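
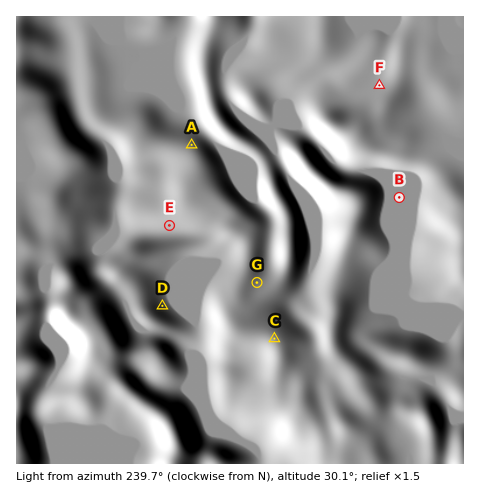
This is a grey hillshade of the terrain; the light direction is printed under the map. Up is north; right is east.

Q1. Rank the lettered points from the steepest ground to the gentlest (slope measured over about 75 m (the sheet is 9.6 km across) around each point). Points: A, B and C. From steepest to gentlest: A C B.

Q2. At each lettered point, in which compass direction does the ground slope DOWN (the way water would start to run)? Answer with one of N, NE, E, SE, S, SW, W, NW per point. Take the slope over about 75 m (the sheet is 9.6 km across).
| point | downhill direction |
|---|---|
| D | NE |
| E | S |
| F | NW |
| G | NE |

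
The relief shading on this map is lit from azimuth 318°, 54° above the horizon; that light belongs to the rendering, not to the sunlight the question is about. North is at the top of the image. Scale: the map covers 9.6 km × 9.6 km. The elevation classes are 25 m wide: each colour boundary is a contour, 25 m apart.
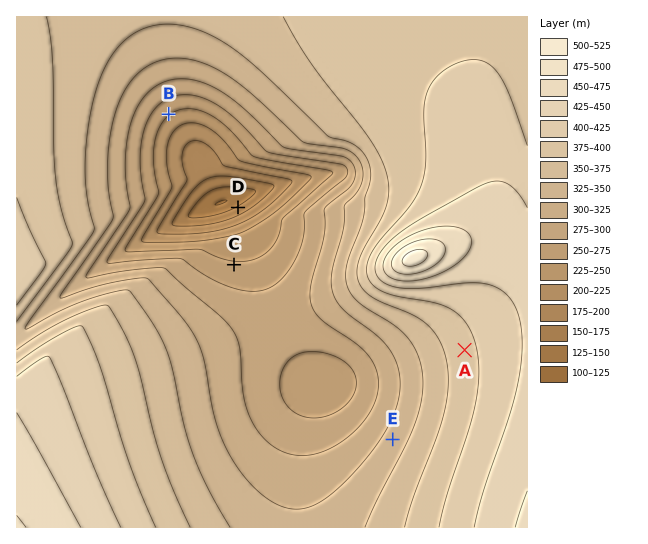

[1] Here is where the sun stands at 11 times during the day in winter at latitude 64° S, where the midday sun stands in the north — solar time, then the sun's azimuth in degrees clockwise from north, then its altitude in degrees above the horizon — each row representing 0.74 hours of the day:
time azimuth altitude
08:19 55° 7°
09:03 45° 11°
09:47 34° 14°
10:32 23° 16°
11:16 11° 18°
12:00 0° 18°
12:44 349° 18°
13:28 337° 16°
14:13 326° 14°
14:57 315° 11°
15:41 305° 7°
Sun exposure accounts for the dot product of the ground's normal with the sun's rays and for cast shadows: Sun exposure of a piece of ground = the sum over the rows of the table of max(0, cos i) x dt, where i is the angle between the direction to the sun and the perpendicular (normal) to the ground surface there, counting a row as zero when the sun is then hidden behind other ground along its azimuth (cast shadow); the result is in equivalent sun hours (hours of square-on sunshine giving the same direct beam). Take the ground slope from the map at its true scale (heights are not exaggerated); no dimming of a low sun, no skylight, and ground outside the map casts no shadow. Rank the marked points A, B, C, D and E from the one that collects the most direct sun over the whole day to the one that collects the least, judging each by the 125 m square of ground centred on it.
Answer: D > C ≈ E ≈ A > B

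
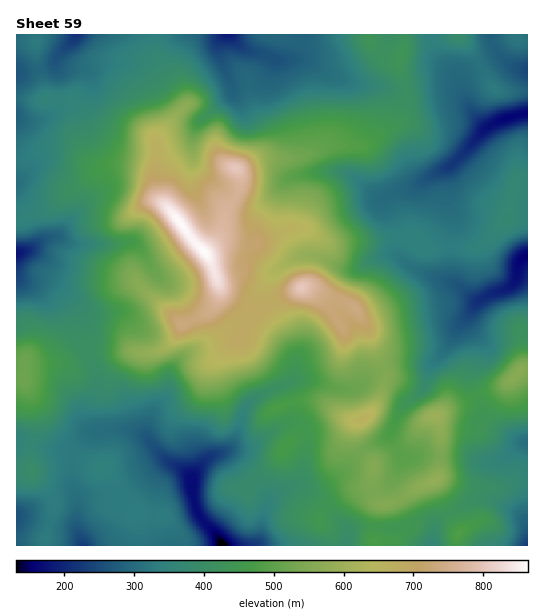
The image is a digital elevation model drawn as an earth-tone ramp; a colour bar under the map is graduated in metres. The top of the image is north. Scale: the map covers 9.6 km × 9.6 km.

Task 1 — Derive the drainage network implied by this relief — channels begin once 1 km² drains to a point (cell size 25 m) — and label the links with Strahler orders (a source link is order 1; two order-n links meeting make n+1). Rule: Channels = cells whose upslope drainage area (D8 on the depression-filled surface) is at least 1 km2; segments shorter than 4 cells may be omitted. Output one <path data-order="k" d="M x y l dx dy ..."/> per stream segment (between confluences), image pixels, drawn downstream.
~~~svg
<path data-order="1" d="M78 532l3 7 0 4 1 2 1 0"/><path data-order="1" d="M526 523l1 1 0 21"/><path data-order="1" d="M291 487l-2 0-7 4-15 14-2 10-2 1 0 7-1 1 0 13-7 7-2 0-2 1-30 0"/><path data-order="3" d="M194 481l0 20 1 2 0 4 4 6 2 6 16 16 2 4 2 2 0 4"/><path data-order="1" d="M505 457l12-12 2-1 8 0 0-1"/><path data-order="2" d="M223 452l-9 3-4 2-16 16 0 8"/><path data-order="1" d="M398 451l-4-4-3-6 0-12 4-6 0-3 6-11 24-22 1-3 0-4 1-1 0-6 3-6 15-15 0-1 4-4 10-22 11-10 4-8 7-7"/><path data-order="1" d="M231 448l-8 4"/><path data-order="2" d="M153 445l18 19 7 3 16 14"/><path data-order="1" d="M525 441l2 0 0 2"/><path data-order="1" d="M93 429l37 0 1 2 10 2 12 12"/><path data-order="1" d="M354 389l-15 0-1-1-4 0-13-5-4 0-2-2-25 0"/><path data-order="2" d="M290 381l-21 11-6 1-2 3-8 4-7 7-4 9-1 9-2 2-2 9-4 7-10 9"/><path data-order="1" d="M171 369l-1 2 0 18-3 6-13 13-5 13 0 19 4 4 0 1"/><path data-order="1" d="M297 367l0 8-7 6"/><path data-order="2" d="M481 300l10-7 15-4 4-2 7-8 0-10 1-1 0-4 5-7 4-1"/><path data-order="1" d="M63 287l-5-4-33 0"/><path data-order="1" d="M29 285l-4-2"/><path data-order="2" d="M25 283l-8-10 0-20"/><path data-order="1" d="M153 269l-11-17-9-9-64 0-3-3-7-3-8 0"/><path data-order="1" d="M278 269l9-8 10-4 4 0 1-1 15 0 21 11 4 0 1 1 16 0 7-5 16-7 15 0 13 11 13 6 3 0 17 8 4 0 10 4 14 15 10 0"/><path data-order="2" d="M51 237l-4 0-2 2-14 10-8 2-1 1-4 0-1 1"/><path data-order="1" d="M61 231l-6 5-2 0-2 1"/><path data-order="1" d="M290 177l3-1 5 0 1-1 22-2 1-1 21 0 11 5 17 18 6 2 8 0 6-4 18-2 22-16 20-10 20-20 0-1 12-12 0-1 7-6"/><path data-order="1" d="M191 159l0-19 2-1 0-4 4-10 34-34 0-4"/><path data-order="2" d="M490 125l9-5 3 0 3-3 12-1 6-3 4 0"/><path data-order="1" d="M47 117l-2 0-6 3-20 0-2-4"/><path data-order="1" d="M463 92l0 3 8 14 16 16 3 0"/><path data-order="2" d="M231 87l-1-7-4-7 0-2-3-4 0-3-2-5 0-18 6-6"/><path data-order="1" d="M354 84l-1-1-3 0-1-2-11-2-4-3-5-1-12-11-6-3-30 0-2-1-4 0-13-7-4 0-1-1-8-1-6-3-12-12 0-1-2 0"/><path data-order="1" d="M85 71l-2-2-21 0-5-5 0-1"/><path data-order="1" d="M94 67l-1 1-31 0-5-5"/><path data-order="2" d="M57 63l0-6 17-17 0-3 1-2 2 0"/>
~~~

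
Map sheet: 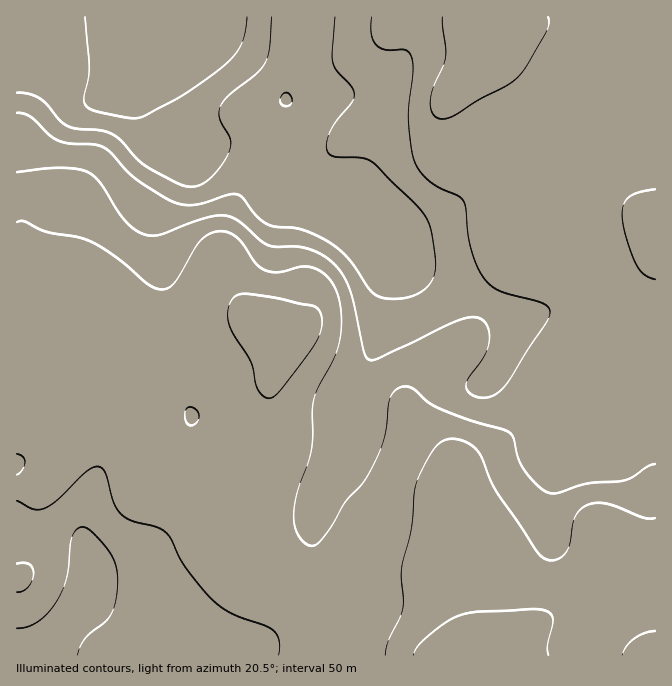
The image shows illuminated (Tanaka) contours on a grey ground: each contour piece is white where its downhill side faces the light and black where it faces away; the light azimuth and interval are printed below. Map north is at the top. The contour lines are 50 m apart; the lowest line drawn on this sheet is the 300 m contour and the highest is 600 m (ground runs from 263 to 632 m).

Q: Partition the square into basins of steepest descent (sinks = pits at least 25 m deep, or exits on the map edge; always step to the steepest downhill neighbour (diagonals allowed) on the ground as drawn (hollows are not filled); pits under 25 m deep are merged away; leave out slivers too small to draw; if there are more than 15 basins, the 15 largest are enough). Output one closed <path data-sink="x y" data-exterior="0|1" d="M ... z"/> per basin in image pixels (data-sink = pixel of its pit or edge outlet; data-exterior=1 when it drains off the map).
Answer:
<path data-sink="172 17" data-exterior="1" d="M655 16l-638 0-1 472 21 0 8-4 11-11 17-31 17-23 10-10 17 4 7 3 9 11 10 43 3 8 8 10 43 1 10 5 22 19 10 3 9 11 21 45 16 14 32 18 33 9 27 10 28 15 15 11 15 7 220 0z"/><path data-sink="17 655" data-exterior="1" d="M104 409l-4 0-19 21-8 12-14 26-14 16-8 4-21 2 1 166 417-1-14-6-15-11-28-15-27-10-33-9-32-18-16-14-21-45-9-11-10-3-22-19-10-5-43-1-8-10-3-8-7-33-5-14-7-7z"/>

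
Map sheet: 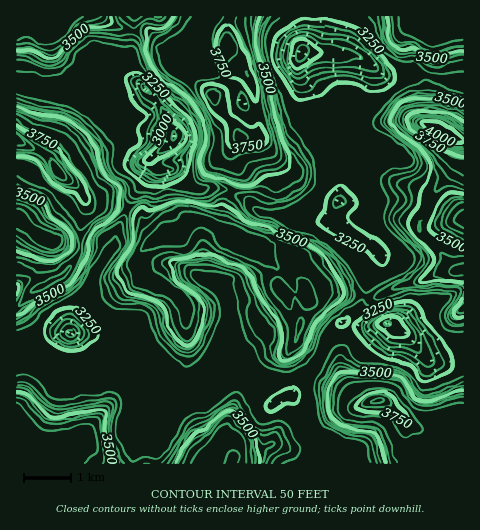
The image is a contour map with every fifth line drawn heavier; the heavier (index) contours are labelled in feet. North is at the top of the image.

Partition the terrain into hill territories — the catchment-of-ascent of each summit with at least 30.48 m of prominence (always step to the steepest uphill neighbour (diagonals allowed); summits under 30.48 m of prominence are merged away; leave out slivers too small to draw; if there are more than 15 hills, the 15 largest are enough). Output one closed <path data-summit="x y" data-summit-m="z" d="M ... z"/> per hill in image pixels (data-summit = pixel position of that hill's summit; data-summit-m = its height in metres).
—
<path data-summit="234 239" data-summit-m="1127" d="M152 157l-2 3 1 9-22 33-13 29-2 17-16 21-8 21-19 32 0 11 10 4 30 34 7 2 15-9 22 19-12 26-2 25 18-10 29-36 19-10 10-2 14-12 4-7 12 19 8 8 7-3 7 1 8 10 2 7 13-4 4-11 21-22 12-26 10-11 8-5 15 6 13 0-10-3-6-10 9-35 14-23-11-11-25-13-7-7-3-10-7 6-21 1-45-8-6-2-12-13-18-8-10-2-25 0-17-18-15 0-3-2-4-6z"/><path data-summit="228 45" data-summit-m="1172" d="M307 16l-173 0-2 34-6 14 1 10 30 27 18 33-4 9-18 15 1 7 6 5 15 0 19 19 23-1 28 10 12 13 6 2 17 3 14 4 17 1 21-2 4-5 4-14 0-15 6-25 0-26-10-12-14-31-18-15-6-12 10-33z"/><path data-summit="17 140" data-summit-m="1218" d="M22 87l-6 1 0 256 15 2 21-12 19-1 0-11 3-8 13-20 11-25 16-21 2-17 13-29 22-33 0-11 15-10 9-12-55-14-7-6-3-11-5-4-25-7-28-1z"/><path data-summit="440 130" data-summit-m="1232" d="M330 52l-28 0-4 12 6 12 18 15 14 31 10 12 0 26-6 25-1 16 17 2 7-3 23-1 25 1 21 6 24 13 6 0 2-2 0-130-15-7-16-2-20-7-16 6-9 0-31-21z"/><path data-summit="377 400" data-summit-m="1177" d="M347 320l-16 13-14 29-19 19-6 11 0 4 17 29 10 12 3 26 141 1 1-117-5-1-21 13-10 1-7-6-9-14-19-15-12-1-6 2-13 0z"/><path data-summit="52 463" data-summit-m="1126" d="M74 333l-19 0-20 12-19 1 0 117 117 1 9-38-1-19-7-9-6-16-6-7-11-4-27-31z"/><path data-summit="232 460" data-summit-m="1135" d="M235 357l-4 7-14 12-10 2-19 10-29 36-21 13-4 18 0 9 188-1-3-26-10-12-14-27-3-3-6 0-9 6 1-6-3-6-9-8-11 3-8-8z"/><path data-summit="463 270" data-summit-m="1107" d="M403 199l-40 1-7 3-16-1-3 5-1 7 3 10 10 9 26 13 7 9-14 23-9 35 2 6 9 6 26 0 17-13 51-22 0-72-8 1-24-13z"/><path data-summit="49 17" data-summit-m="1127" d="M133 16l-116 0-1 71 36 6 28 1 25 7 5 4 3 11 3 3 2-8 7-9 21-12-16-13-4-7 8-34z"/><path data-summit="463 17" data-summit-m="1120" d="M463 16l-137 0-1 10-6 20-5 5-11 1 54 4 31 21 9 0 16-6 20 7 16 2 14 6z"/><path data-summit="463 308" data-summit-m="1095" d="M463 290l-50 22-19 14 18 14 14 19 12 0 11-8 15-5z"/>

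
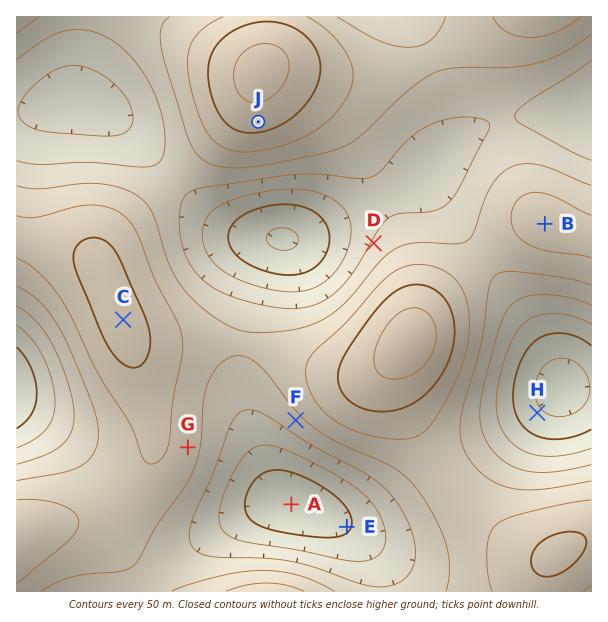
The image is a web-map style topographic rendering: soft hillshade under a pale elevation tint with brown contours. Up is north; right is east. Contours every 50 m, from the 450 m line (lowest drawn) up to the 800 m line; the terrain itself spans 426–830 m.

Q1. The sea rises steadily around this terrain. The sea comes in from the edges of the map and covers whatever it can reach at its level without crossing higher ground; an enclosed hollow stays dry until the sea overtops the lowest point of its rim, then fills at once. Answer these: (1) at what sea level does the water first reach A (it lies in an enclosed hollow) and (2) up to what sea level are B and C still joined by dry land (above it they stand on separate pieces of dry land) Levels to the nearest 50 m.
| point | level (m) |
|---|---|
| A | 600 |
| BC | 650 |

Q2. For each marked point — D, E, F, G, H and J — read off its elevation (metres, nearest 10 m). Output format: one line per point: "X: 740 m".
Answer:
D: 610 m
E: 500 m
F: 630 m
G: 670 m
H: 460 m
J: 770 m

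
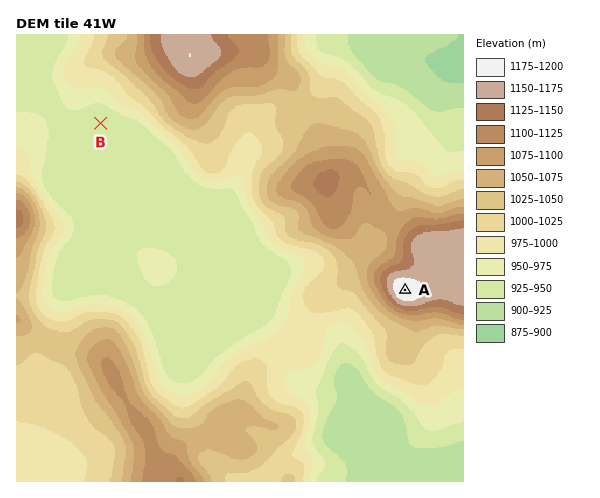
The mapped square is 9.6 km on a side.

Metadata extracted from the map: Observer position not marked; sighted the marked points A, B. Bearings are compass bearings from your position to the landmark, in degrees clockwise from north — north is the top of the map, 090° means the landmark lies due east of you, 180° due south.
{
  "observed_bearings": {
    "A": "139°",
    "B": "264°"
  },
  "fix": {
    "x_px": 247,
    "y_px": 108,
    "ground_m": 1015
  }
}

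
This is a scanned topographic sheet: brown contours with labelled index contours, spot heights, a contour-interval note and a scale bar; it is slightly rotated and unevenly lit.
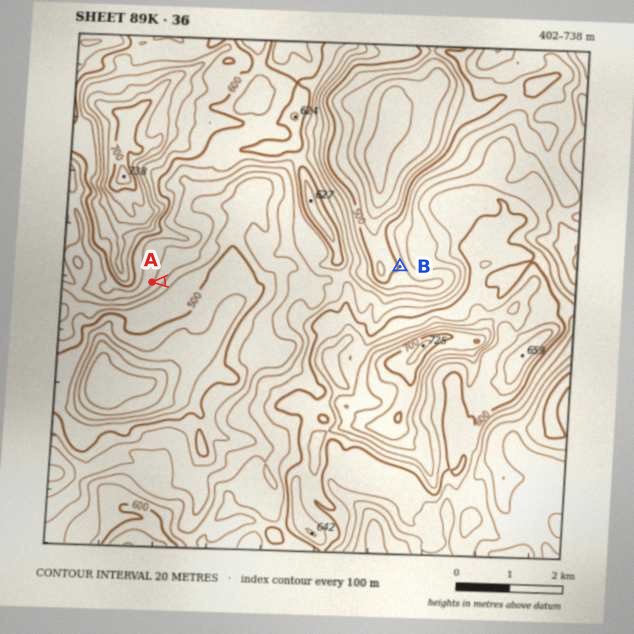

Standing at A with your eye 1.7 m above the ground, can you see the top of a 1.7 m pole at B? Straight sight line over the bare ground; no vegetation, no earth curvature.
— no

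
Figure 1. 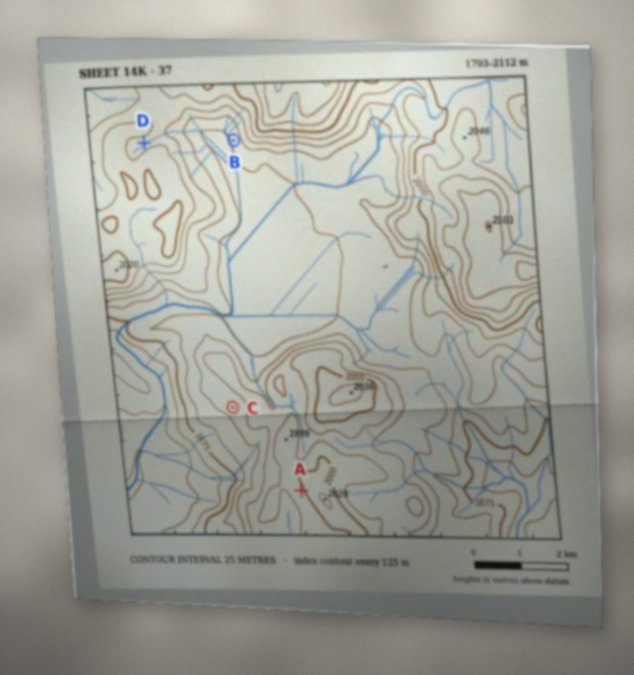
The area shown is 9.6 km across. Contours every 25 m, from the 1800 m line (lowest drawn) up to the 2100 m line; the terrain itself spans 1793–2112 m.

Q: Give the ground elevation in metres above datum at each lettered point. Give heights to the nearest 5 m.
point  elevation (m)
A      1995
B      1905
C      1935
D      1965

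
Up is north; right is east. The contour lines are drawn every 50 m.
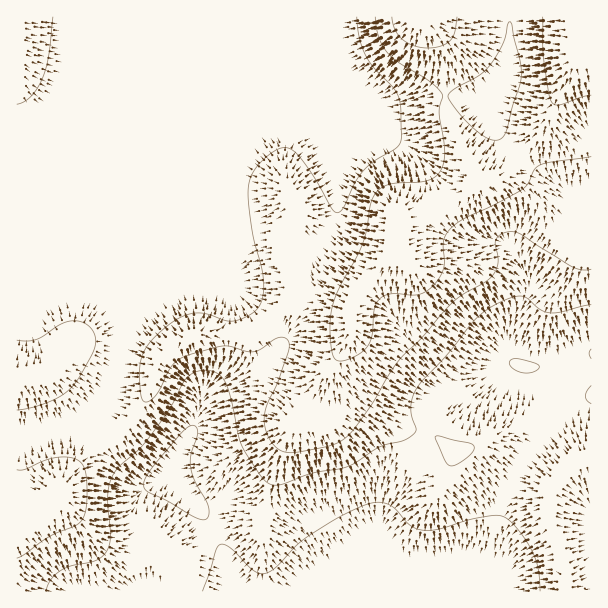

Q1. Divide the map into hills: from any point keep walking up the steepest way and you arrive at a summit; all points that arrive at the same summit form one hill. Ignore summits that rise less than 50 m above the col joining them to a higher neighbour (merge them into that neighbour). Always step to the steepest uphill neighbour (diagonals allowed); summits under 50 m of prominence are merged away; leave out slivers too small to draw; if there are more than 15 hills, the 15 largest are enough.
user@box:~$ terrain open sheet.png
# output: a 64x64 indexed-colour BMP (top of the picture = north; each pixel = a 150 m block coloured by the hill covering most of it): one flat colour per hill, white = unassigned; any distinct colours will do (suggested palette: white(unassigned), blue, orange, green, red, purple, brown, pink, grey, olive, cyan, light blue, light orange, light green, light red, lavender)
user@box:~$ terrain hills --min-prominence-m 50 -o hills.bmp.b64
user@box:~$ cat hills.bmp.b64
<image width="64" height="64" href="data:image/bmp;base64,Qk12CAAAAAAAAHYAAAAoAAAAQAAAAEAAAAABAAQAAAAAAAAIAAATCwAAEwsAABAAAAAAAAAA////ALR3HwAOf/8ALKAsACgn1gC9Z5QAS1aMAMJ34wB/f38AIr28AM++FwDox64AeLv/AIrfmACWmP8A1bDFABERERERERERERERERERERERERERERERERERERERERERERERERERERERERERERERERERERERERERERERERERERERERERERERERERERERERERERERERERERERERERERERERERERERERERERERERERERERERERERERERERERERERERERERERERERERERERERERERERERERERERERERERERERERERERERERERERERERERERERERERERERERERERERERERERERERERERERERERERERERERERERERERERERERERERERERERERERERERERERERERERERERERERERERERERERERERERERERERERERERERERERERERERERERERERERERERERERERERERERERERERERERERERERERERERERERERERERERERERERERERERERERERERERERERERERERERERERERERERERERERERERERERERERERERERERERERERERERERERERERERERERERERERERERERERERERERERERERERERERERERERERERERERERERERERERERERERERERERERERERERERERERERERERERERERERERERERERERERERERERERERERERERERERERERERERERERERERERERERERERERERERERERERERERERERERERERERERERERERERERERERERERERERERERERERERERERERERERERERERERERERERERERERERERERERERERERERERERERERERERERERERERERERERERERERERERERERERERERERERERERERERERERERERERERERERERERERERERERERERERERERERERERERERERERERERERERERERERERERERERERERERERERERERERERERERERERERERERERERERERERERERERERERERERERERERERERERERERERERERERERERERERERERERERERERERERERERERERERERERERERERERERERERERERERERERERERERERERERERERERERERERERERERERERERERERERERERERERERERERERERERERERERERERERERERERERERERERERERERERERERERERERERERERERERERERERERERERERERERERERERERERERERERERERERERERERERERERERERERERERERERERERERERERERERERERERERERERERERERERERERERERERERERERERERERERERERERERERERERERERERERERERERERERERERERERERERERERERERERERERERERERERERERERERERERERERERERERERERERERERERERERERERERERERERERERERERERERERERERERERERERERERERERERERERERERERERERERERERERERERERERERERERERERERERERERERERERERERERERERERERERERERERERERERERERERERERERERERERERERERERERERERERERERERERERERERERERERERERERERERERERERERERERERERERERERERERERERERERERERERERERERERERERERERERERERERERERERERERERERERERERERERERERERERERERERERERERIiEREREREREREREREREREREREREREREREREREREREREiIiIRERERERERERERERERERERERERERERERERERERESIiIiIRERERERERERERERERERERERERERERERERERERIiIiIiIiIREREREREREREREREREREREREREREREREREiIiIiIiIiERERERERERERERERERERERERERERERERESIiIiIiIiIRERERERERERERERERERERERERERERERERIiIiIiIiIiEREREREREREREREREREREREREREREREREiIiIiIiIiIRERERERERERERERERERERERERERERERESIiIiIiIiIiERERERERERERERERERERERERERERERERIiIiIiIiIiIREREREREREREREREREREREREREREREREiIiIiIiIiIiERERERERERERERERERERERERERERERESIiIiIiIiIiIRERERERERERERERERERERERERERERERIiIiIiIiIiIiEREREREREREREREREREREREREREREREiIiIiIiIiIiIhERERERERERERERERERERERERERERESIiIiIiIiIiIiERERERERERERERMzMRERETERERERERIiIiIiIiIiIiERERERERERERETMzMzMzMzMxEREREREiIiIiIiIiIiIRERERERERERMzMzMzMzMzMzMRERERESIiIiIiIiIiIREREREREREREzMzMzMzMzMzMxERERERIiIiIiIiIiIhEREREREREREzMzMzMzMzMzMzMREREREiIiIiIiIiIhEREREREREREzMzMzMzMzMzMzMxERERESIiIiIiIiIiEREREREREREzMzMzMzMzMzMzMzERERERIiIiIiIiIiIRERERERERMzMzMzMzMzMzMzMzMREREREiIiIiIiIiIhEREREREREzMzMzMzMzMzMzMzMxERERESIiIiIiIiIiERERERERETMzMzMzMzMzMzMzMzERERER"/>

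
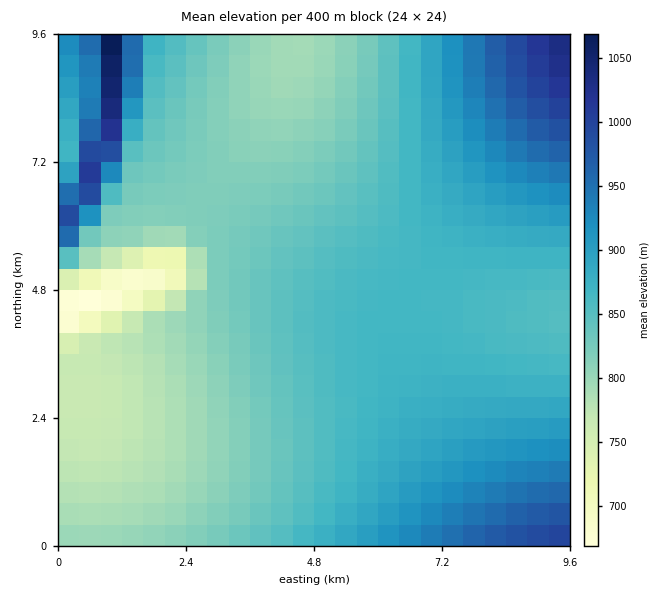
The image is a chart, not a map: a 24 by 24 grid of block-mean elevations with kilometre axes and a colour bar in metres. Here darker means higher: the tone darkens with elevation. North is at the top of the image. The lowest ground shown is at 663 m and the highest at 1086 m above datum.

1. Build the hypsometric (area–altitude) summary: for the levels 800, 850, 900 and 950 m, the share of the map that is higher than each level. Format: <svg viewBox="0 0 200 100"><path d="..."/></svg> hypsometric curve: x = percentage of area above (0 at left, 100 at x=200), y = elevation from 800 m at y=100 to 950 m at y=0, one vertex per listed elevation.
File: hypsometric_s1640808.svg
<svg viewBox="0 0 200 100"><path d="M167 100l-62-33-67-34-21-33"/></svg>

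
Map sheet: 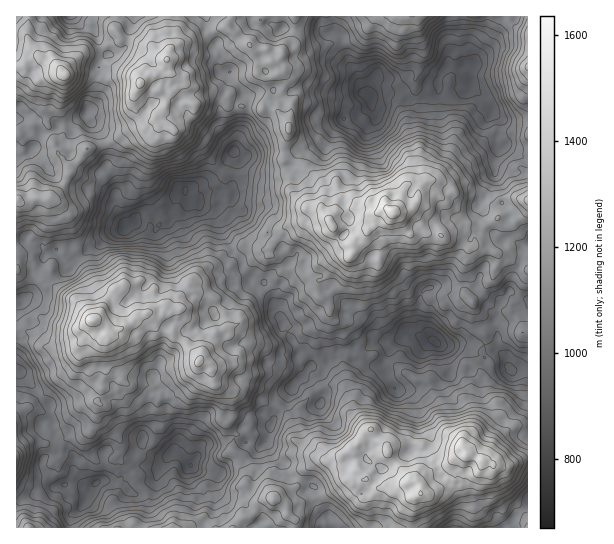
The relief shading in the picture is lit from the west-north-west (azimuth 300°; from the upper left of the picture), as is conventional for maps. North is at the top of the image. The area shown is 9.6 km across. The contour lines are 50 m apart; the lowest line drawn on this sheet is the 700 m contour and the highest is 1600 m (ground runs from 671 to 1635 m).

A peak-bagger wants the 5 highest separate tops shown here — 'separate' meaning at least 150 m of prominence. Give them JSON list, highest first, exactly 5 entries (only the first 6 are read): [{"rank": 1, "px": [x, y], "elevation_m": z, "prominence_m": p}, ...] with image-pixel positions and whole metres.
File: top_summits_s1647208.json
[{"rank": 1, "px": [393, 211], "elevation_m": 1635, "prominence_m": 964}, {"rank": 2, "px": [466, 454], "elevation_m": 1592, "prominence_m": 542}, {"rank": 3, "px": [93, 321], "elevation_m": 1589, "prominence_m": 496}, {"rank": 4, "px": [65, 75], "elevation_m": 1524, "prominence_m": 316}, {"rank": 5, "px": [141, 83], "elevation_m": 1516, "prominence_m": 301}]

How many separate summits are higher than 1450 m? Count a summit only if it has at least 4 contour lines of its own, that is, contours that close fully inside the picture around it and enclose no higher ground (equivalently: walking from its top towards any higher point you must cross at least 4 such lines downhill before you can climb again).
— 4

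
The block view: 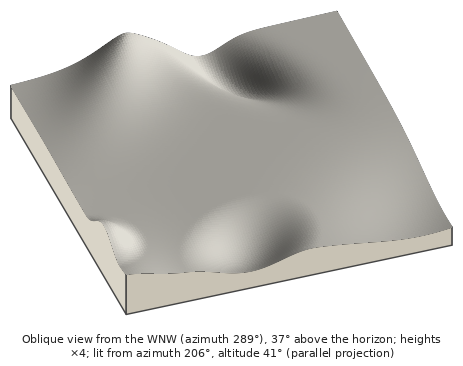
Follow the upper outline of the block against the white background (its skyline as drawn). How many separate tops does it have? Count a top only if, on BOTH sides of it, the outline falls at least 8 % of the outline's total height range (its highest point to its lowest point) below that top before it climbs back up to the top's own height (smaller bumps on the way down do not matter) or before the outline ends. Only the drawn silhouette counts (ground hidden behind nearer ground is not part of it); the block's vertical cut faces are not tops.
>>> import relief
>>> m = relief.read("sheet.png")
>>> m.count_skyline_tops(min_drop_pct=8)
2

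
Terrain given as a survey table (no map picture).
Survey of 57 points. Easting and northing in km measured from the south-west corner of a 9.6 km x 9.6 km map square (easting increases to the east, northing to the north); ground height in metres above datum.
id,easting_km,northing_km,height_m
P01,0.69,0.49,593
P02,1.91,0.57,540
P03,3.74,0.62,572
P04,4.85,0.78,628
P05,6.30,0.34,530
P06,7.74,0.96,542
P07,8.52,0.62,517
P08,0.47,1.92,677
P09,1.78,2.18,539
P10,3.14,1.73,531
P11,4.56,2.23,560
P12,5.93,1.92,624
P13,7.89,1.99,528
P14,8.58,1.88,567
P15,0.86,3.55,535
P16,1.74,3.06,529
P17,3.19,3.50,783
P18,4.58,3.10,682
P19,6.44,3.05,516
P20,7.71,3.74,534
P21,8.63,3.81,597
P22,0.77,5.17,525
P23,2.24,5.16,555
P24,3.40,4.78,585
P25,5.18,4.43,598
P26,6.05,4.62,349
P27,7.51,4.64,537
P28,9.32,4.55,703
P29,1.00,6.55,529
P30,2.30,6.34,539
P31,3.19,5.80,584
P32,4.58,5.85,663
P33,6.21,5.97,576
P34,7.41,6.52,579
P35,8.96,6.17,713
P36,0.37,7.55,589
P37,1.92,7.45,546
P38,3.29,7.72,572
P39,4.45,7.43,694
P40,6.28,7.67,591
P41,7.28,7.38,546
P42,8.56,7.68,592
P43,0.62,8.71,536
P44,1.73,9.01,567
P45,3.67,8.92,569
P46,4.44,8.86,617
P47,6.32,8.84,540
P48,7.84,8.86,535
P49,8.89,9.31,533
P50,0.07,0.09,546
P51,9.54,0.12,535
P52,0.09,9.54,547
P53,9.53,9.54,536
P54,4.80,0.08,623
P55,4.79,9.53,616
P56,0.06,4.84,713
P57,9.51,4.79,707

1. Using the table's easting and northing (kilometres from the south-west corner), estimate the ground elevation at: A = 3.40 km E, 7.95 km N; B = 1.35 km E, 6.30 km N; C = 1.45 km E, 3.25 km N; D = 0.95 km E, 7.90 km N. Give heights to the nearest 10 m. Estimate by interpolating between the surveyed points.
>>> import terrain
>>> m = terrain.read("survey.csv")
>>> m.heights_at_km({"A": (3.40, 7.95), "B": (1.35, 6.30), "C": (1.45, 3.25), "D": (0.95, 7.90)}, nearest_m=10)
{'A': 560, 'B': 530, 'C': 530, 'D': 540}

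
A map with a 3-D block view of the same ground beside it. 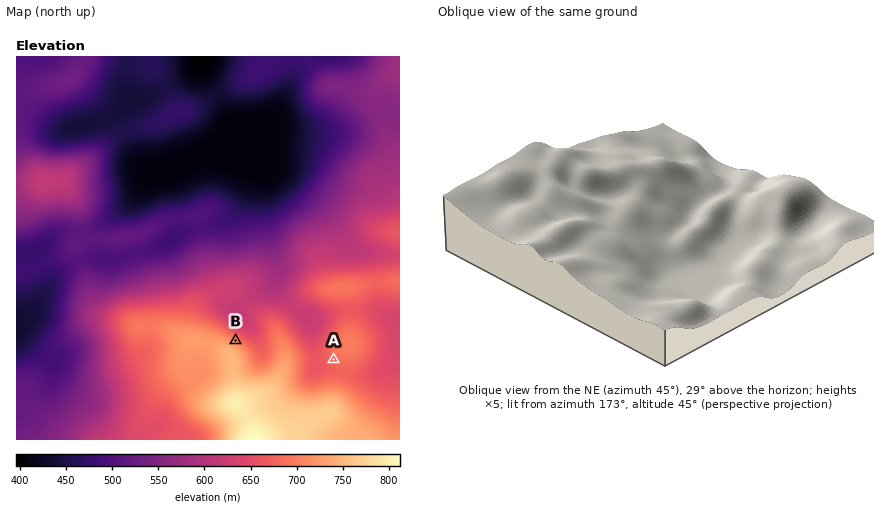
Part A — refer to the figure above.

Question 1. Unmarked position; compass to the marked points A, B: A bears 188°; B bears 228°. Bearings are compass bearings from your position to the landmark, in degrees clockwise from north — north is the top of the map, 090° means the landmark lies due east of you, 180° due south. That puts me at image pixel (351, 237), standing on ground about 608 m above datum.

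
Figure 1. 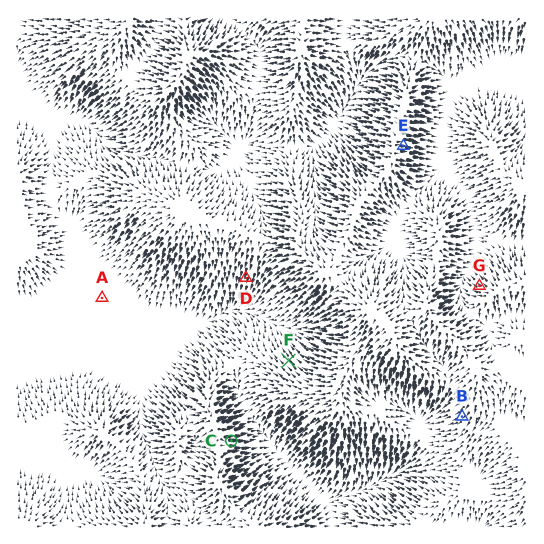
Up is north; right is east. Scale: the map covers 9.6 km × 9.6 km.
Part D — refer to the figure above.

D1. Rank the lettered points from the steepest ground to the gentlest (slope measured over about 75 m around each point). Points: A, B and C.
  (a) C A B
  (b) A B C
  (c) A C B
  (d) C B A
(d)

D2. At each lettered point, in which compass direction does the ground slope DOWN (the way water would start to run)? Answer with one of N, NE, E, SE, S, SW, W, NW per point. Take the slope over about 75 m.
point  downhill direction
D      S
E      E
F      NW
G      NW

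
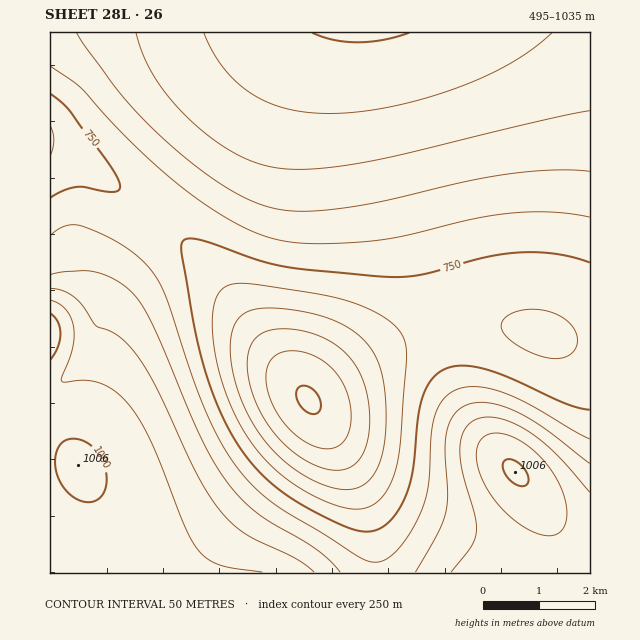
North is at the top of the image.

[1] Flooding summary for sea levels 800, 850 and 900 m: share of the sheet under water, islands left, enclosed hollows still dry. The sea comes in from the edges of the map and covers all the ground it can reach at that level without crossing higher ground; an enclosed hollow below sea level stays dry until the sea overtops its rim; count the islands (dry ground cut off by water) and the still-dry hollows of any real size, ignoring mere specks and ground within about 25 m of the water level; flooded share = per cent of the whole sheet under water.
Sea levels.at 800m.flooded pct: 39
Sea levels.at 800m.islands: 0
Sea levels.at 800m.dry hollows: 0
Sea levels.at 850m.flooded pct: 52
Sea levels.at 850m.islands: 0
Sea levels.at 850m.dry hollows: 0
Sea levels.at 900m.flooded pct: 65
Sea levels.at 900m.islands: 0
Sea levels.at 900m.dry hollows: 0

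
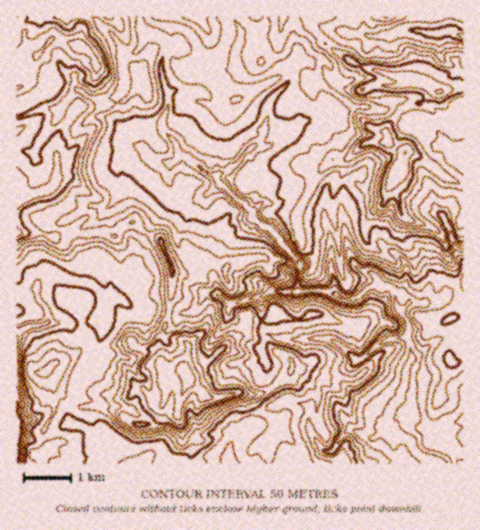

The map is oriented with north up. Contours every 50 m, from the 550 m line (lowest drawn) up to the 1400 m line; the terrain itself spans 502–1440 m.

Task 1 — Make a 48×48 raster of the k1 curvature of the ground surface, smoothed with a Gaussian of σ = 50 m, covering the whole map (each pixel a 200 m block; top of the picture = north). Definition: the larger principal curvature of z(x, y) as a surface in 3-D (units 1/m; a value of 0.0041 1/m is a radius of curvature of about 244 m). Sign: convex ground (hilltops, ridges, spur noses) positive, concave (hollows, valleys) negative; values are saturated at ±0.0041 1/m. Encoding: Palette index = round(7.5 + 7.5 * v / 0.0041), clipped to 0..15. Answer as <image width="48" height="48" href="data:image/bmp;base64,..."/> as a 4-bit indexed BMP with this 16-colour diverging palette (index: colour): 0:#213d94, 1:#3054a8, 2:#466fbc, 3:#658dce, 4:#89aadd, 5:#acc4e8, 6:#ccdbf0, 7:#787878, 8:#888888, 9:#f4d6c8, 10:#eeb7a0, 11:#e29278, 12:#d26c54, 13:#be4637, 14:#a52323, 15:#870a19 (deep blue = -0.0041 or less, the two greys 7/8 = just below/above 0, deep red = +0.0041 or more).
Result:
<image width="48" height="48" href="data:image/bmp;base64,Qk32BAAAAAAAAHYAAAAoAAAAMAAAADAAAAABAAQAAAAAAIAEAAATCwAAEwsAABAAAAAAAAAAlD0hAKhUMAC8b0YAzo1lAN2qiQDoxKwA8NvMAHh4eACIiIgAyNb0AKC37gB4kuIAVGzSADdGvgAjI6UAGQqHAL64iYiIiYeIh5mId4iJis3v65q7zMp2rI6qiJeIiIh3m5qIeJmZeKp5rKmJjIqrx5ypqpiIeJiGbqvKiImZeqifj5h5eXu6h33JiIiHiKuofZiIh4d6mZfcuImXiaqIiHqsh4iHnv7cv6uXiHeJqIjomsmImpioiM2qp5mazXibr42Id5mpqqjYfIeImoi4iHu5mqmYmpm7joy7l5mHiJfIfXeJiJi6mYuZmXm7m7qZnJvu///7drjIuoiImJiamJuZmHiHeMuaiMumerZ9y6qLqriIiJiLh626mHh4mcmKmdqJiZh4q5mIrP2pl5h5qJ6bqYd3jYy8qse4aIiGjLyZmY/Id5qYqpx5q7h3eXisici/i8qJzZvL2Yr8iGipqKqJmJqJq+67eNl9+oefuYmqidqN/IuZmJuYqIiIjNiLvc+XzKuZeIiHi7uXma2YmYmJmYiHeriMqJr5irl5mZmZurqr/Gu6mMvHmIh3iYdqyIfqedq5nNut27y9y76aqZq4qIiIiHh355fMjd2t2qzLmZu6aNmomYqKmZmIh4iI6ajKqoqNqpqoiGqum3iHiomJmYiIeImY+YeXzt2ZeHmYj6mpmaqZe5l6mIeIiYd3+JvJ+oib39zNrsyJmbmIipiXeIiIiXh2+pqJ6Ji+yb/J7Khpq9l4q6iIiZiHiXiI+Imrvdu8/2/H+YqK+tiI+bZom3d3mYd86JqXmJvMyt6o+JvOisiZ+KZ525lnq3mfmKeIh4irefmY+J2pnJh86+7dyazd2mrPmJiIiZq5i9io6KyIqXefnbiHiamZjcuZp4h4mop3q7eJ2Jx3qt/7nad4iJyXiMqHiIiIq5juuriKqIuqn8iHnbd4iZiXiKmHeIiIvJnKmMh6mIjevWiJmr26mHnbiJiIiJh7yJqamKuJl3eOuniJeZiruJyIiIiIiIqoi8qYiXyIuKqdqYl5ipmJq8h3iIeIiZy425mHeXq3uJeLuqh765eIqpd3eIiZi6iombiIiIi6iYeJzJfNh5d4uqd4iYh4ioipuqmZmZmM3ZZoroy5eYiJqdh4iIiauJqYi4iZiIiKivh6rcloeZiJuLx3eIibmKiIiaiph4iHiL/syriHiaiIyH24h4ipmYiIiIp7iHmIh3rMl4iImZyonIjKiHinqHeImImJiHiJeK+rxniKqHiqe7mZeYioqXeJmIiJiHiId+mG2neph4mYidysy4q6i6mYmoh5mYmXeKeZi8yKhpiKqamZiam5ioh3mrqHmomIityYiHjNucqYqonJl5q4mId5l4rLiJmKu9/tzLu7y3uIqXrquIyXmYiZh4iKyJqbiWirupmYiHqJiorsiLuXqImHh4qoh5iomu/8qqmqqYm5eZrZiJnIqIiYiImqmId4v7aXeKm4zJmreb2oiZi6mHiph4mJqHmu2aaoe7eYqoiMzLqIi6iYh3e5iIiJuHjad6iIiod4qJqap6x3nYeIh3i5iHiIuJund6iYh3iIe5h5lrqK2Ym7u7uYeJqIuImqmanNy7qqqw=="/>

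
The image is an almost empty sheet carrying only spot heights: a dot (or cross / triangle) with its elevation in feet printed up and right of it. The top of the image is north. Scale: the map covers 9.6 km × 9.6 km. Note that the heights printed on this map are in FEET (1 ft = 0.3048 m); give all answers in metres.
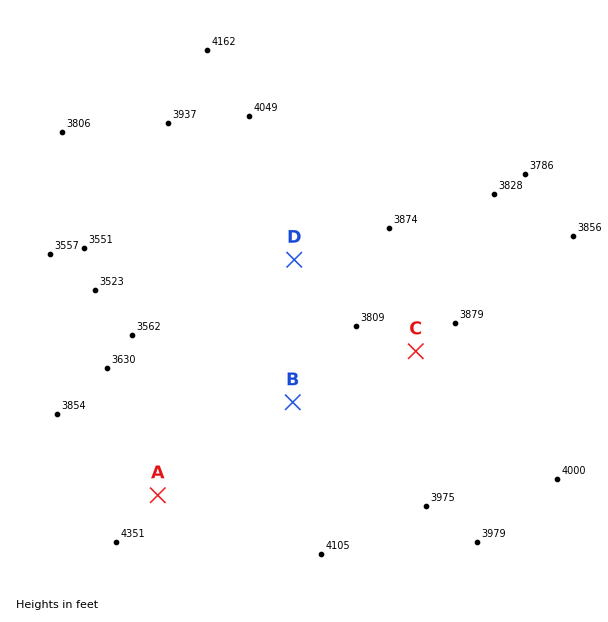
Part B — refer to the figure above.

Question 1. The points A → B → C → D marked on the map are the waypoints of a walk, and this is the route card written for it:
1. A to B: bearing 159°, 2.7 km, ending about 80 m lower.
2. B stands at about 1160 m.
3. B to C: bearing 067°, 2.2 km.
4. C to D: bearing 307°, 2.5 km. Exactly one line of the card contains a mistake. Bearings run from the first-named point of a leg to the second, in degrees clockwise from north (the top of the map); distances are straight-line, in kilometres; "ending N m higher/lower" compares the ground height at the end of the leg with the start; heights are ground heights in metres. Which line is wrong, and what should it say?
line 1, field bearing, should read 55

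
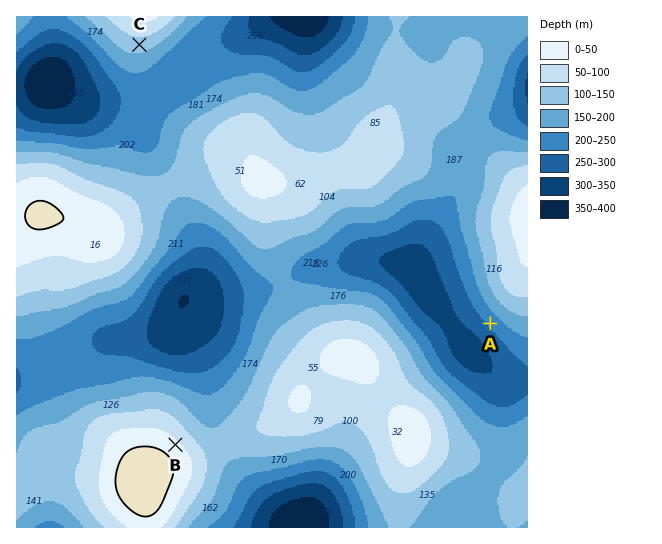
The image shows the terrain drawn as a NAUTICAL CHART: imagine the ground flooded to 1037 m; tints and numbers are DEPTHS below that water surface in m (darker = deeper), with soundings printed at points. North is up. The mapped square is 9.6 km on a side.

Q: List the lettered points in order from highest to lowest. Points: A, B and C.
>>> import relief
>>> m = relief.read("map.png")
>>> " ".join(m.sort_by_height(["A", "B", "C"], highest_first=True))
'B C A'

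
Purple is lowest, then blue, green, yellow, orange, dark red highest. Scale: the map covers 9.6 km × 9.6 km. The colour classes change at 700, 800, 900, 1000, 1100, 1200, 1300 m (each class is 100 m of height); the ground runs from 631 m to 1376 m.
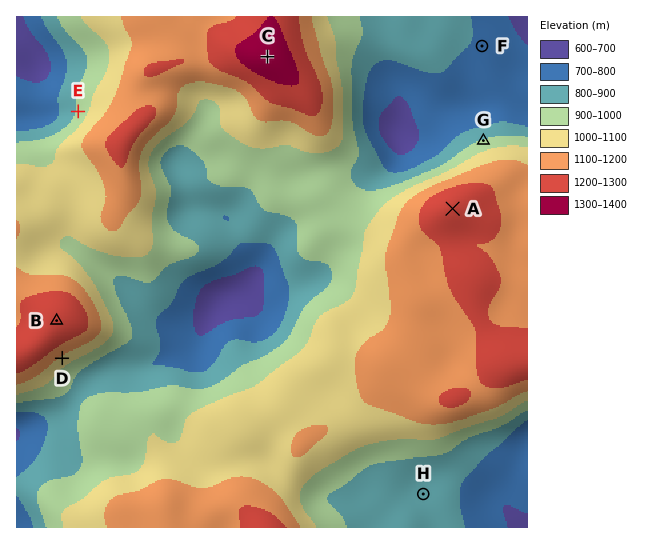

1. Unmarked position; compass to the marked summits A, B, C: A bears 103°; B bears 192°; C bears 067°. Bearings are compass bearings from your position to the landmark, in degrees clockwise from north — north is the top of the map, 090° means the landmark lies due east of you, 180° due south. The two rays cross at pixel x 98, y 128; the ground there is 1130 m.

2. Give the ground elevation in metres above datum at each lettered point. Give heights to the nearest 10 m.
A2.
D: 1080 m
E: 920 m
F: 790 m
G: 910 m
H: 820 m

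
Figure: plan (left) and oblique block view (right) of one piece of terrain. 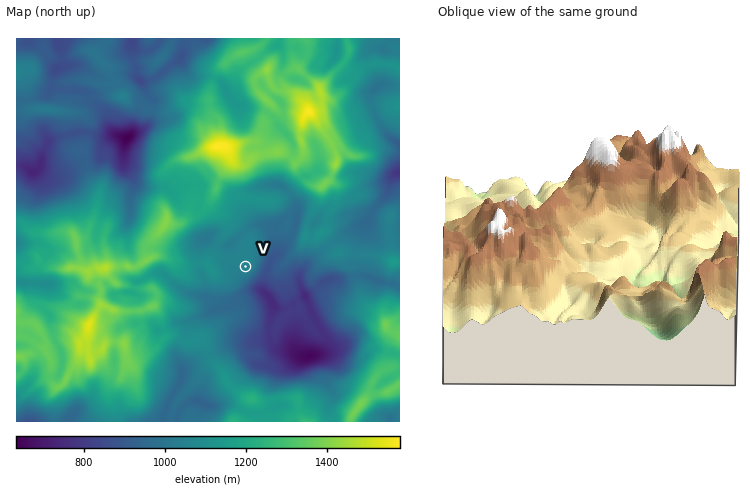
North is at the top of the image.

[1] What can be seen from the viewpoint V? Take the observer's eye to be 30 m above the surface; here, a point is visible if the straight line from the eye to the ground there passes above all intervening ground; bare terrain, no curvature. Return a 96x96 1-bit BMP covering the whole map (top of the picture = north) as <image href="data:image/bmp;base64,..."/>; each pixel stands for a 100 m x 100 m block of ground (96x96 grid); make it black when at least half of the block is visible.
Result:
<image width="96" height="96" href="data:image/bmp;base64,Qk2+BAAAAAAAAD4AAAAoAAAAYAAAAGAAAAABAAEAAAAAAIAEAAATCwAAEwsAAAIAAAAAAAAA////AAAAAAAAAAAAAAAPADPj8AAAAAAAAAAHAD/j8AAAAAAAAAACAD5z+AAAAAAAAAAAAABz/AAAAAAAgAAAAAB7/AAAAAAAwAAAB4J//gAAAAABwAAA/////wAAAAABwAAB/////wgAAAADwAAD/////4QAAAADwAAH/////4MAAAAB4AAP/////8AAAAAB4AAP/////8AAAAAD4AAf/////+AAAAAD8AA///////gAAAAH8AB/4/////4AAAAP+AD/4/////8AAAAP+AD///////4AAAAP/AD///8P//gAAAIf/AD//4cH//gAAAIf/AD/H4cH//gAAAMf/v/+D4f///gAAAAf///+D8f///AAAAAPx//8D8////AAAAAAB//8D8//z/AAACAAB//+D///7/gAABAADj////////gAABAADB////////8AAAAAHH////////MAAAAAH/8///////MAAAAAP/wP//f///kAAAAAH/AH//Z///gAAAAAH4AB+fx///wAAAQAHgAA4fx//jwAAAAAPAACAfz//hgAAABwOAAPgfjD/gsAAAD4MAA/wfnA/BkAAAHiAAA/wfngePwAAAMHAOB/4Pnw8PwAAAMPwOD/4Pf/4PwAAAAA4eD/8PP/x/4AAAAAf+D/8H//g/wAAAAAP+D/8H//gPwAAAAAH+B/+H//gAwAAAAAP+Bx+H//gAAAAAAAP+A4+H9xAAAAAAAAH/AceP8wAAAAAAAAH/gOAP8QAAAAAAAAD/wPAP8YABwAAAAAB/8fgPuAAAwAAAAAB///wPuAAAQAAAAAAj//4fuAAAAAAAAAAg////vAAAAAAAAAAAP////+AAAAAAAAAAH////+AAAAAAAAAAD/////AAAAAAAAAAB//Af/gAAAAAAAAAB+AAf/gAAAAAAAAAB+AAf5wAAAAAAAAAA/gAf5gAAAAAAAAAA/4A/BAAAAAAAAAAA/8A8AAAAAAAAAAAA//j4AAAAAAAAAAAA///+AAAAAAAAAAAB////AAAAAAAAAAAB+P//BAAAAAAAAADD8D/mAAAAAAAAAAA/4A/ABAAAAAAAAAAP4AAAHAAAAAAAAAABgAAAGAAAAAAAAAAAAAAEGAAAAAAAAAAAAAAIEAAAAAAAAAAAAAAIEAAAAAAAAAAAAAAIAAAAAAAAAAAAAAAMAAAAAAAAAAAAAAAMAAAAAAAAAAAAAAAPgAAAAAAAAAAAAAALgAAAAAAAAAAAAAAAAAAAAAAAAAAAAAAAAAAAAAAAAAAAAAAAAAAAAAAAAAAAAAAAAAAAAAAAAAAAAAAAAAAAAAAAAAAAAAAAAAAAAAAAAAAAAAAAAAAAAAAAAAAAAAAAAAAAAAAAAAAAAAAAAAAAAAAAAAAAAAAAAAAAAAAAAAAAAAAAAAAAAAAAAAAAAAAAAAAAAAAAAAAAAAAAAAAAAAAAAAAAAAAAAAAAAAAAAAAAAAAAAAAAAAAAAAAAAAAAAAAAAAAAAAAAAAAAAAAAAAAAAAAAAAAAAAAAAAAAAAAAAAAAAAAA="/>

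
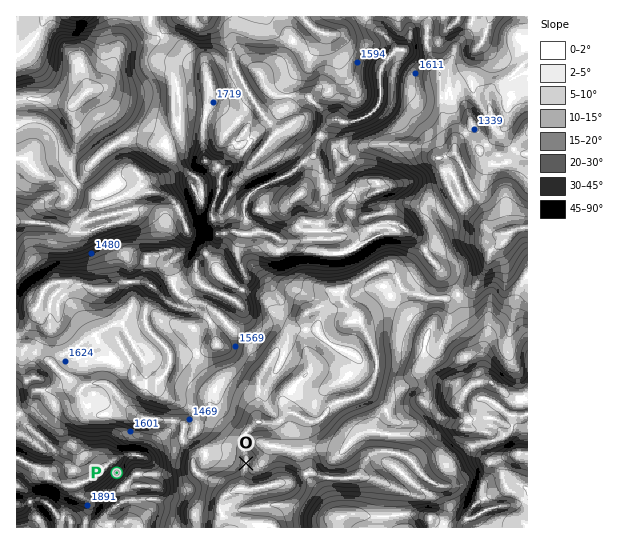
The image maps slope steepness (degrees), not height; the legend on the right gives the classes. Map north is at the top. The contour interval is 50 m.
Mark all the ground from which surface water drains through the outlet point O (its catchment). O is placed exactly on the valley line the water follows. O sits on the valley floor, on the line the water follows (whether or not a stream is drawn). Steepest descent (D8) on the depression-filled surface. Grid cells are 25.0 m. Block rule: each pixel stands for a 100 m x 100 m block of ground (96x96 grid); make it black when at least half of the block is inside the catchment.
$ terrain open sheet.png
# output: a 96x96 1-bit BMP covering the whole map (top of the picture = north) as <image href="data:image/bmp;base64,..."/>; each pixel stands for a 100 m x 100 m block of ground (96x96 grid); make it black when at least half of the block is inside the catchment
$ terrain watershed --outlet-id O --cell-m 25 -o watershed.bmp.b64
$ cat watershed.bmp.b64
<image width="96" height="96" href="data:image/bmp;base64,Qk2+BAAAAAAAAD4AAAAoAAAAYAAAAGAAAAABAAEAAAAAAIAEAAATCwAAEwsAAAIAAAAAAAAA////AAAAAAAAAAAAAAAAAAAAAAAAAAAAAAAAAAAAAAAAAAAAAAAAAAAAAAAAAAAAAAAAAAAAAAAAAAAAAAAAAAAAAAAAAAAAAAAAAAAAAAAAAAAAAAAAAAAAAAAAAAAAAAAAAAAAAAAAAAAAAAAAAAAAAAAAAAAAAAAAAAAAAAAAAAAAAAAAAAAAAAAAAAAAAAAAAAAAAAAAAAAAAHwAAAAAAAAAAAAAD/4AAAAAAAAAAAAAH/4MCAAAAAAAAAAAH////AAAAAAAAAAAP////gAAAAAAAAAAP////4PAAAAAAAAAP///////AAAAAAAAP///////+AAAAAAAP///////+AAAAAAAf///////8AAAAAAAf///////4AAAAAAD////////4AAAAAAH////////8AAAAAAP////////8AAAAAAf////////+AAAAAA//////////wAAAAAP/////////wAAAAAP/////////wAAAAAH/////////wAAAAAH/////////wAAAAAH/////////wAAAAAP/////////wAAAAAf/////////wAAAAA//////////wAAAAB//////////gAAAAB//////////AAAAAD/////////+AAAAAD/////////8AAAAAD/////////4AAAAAD/////////4AAAAAB/////////4AAAAAB/////////4AAAAAB/////////4AAAAAAf////////wAAAAAAAf///////gAAAAAAAP///////AAAAAAAAP//////+AAAAAAAAP//////+AAAAAAAAP//////8AAAAAAAAD//////4AAAAAAAAB////v/4AAAAAAAAB////n/wAAAAAAAAA/+AAB/gAAAAAAAAAIQAAAHAAAAAAAAAAAAAAAEAAAAAAAAAAAAAAAAAAAAAAAAAAAAAAAAAAAAAAAAAAAAAAAAAAAAAAAAAAAAAAAAAAAAAAAAAAAAAAAAAAAAAAAAAAAAAAAAAAAAAAAAAAAAAAAAAAAAAAAAAAAAAAAAAAAAAAAAAAAAAAAAAAAAAAAAAAAAAAAAAAAAAAAAAAAAAAAAAAAAAAAAAAAAAAAAAAAAAAAAAAAAAAAAAAAAAAAAAAAAAAAAAAAAAAAAAAAAAAAAAAAAAAAAAAAAAAAAAAAAAAAAAAAAAAAAAAAAAAAAAAAAAAAAAAAAAAAAAAAAAAAAAAAAAAAAAAAAAAAAAAAAAAAAAAAAAAAAAAAAAAAAAAAAAAAAAAAAAAAAAAAAAAAAAAAAAAAAAAAAAAAAAAAAAAAAAAAAAAAAAAAAAAAAAAAAAAAAAAAAAAAAAAAAAAAAAAAAAAAAAAAAAAAAAAAAAAAAAAAAAAAAAAAAAAAAAAAAAAAAAAAAAAAAAAAAAAAAAAAAAAAAAAAAAAAAAAAAAAAAAAAAAAAAAAAAAAAAAAAAAAAAAAAAAAAAAAAAAAAAAAAAAAAAAAAAAAAAAAAAAAAAAAAAAAAAAAAAAAAAAAAAAAAAAAAAAAAAAAAAAAAAAAAA="/>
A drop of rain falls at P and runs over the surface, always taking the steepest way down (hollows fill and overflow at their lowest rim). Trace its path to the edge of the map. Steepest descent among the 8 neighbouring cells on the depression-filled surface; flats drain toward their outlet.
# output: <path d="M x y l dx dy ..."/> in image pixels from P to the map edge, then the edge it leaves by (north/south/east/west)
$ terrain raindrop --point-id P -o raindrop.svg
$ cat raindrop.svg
<path d="M117 473l8 8 0 4-3 4 0 9 3 3 34-2 2 2 10 1 12 7 11 2 1 2 26 0 5 6 0 8"/>
exit: south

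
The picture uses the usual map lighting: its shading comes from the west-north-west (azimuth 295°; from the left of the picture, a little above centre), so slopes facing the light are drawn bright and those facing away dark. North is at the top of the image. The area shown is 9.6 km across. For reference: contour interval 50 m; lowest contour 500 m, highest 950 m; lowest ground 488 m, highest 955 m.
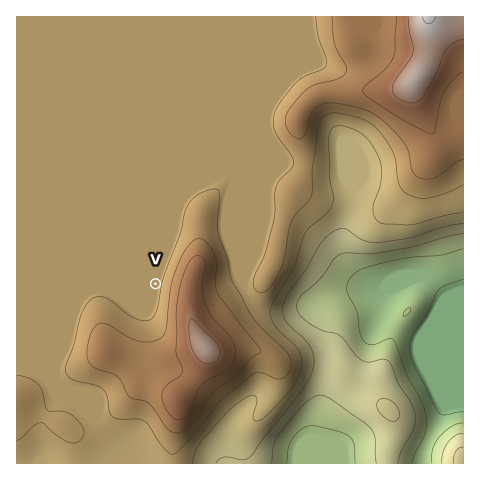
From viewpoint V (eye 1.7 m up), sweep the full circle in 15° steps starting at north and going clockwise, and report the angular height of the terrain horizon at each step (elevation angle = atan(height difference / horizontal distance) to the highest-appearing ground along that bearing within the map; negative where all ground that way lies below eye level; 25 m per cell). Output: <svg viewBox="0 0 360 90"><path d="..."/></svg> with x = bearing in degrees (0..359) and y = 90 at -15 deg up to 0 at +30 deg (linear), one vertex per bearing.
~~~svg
<svg viewBox="0 0 360 90"><path d="M0 60l15 0 15-2 15-6 15-7 15-5 15-2 15-1 15 1 15 3 15 6 15 5 15 2 15 1 15 0 15-1 15 3 15 2 15 1 15 0 15 0 15 0 15 0 15 0"/></svg>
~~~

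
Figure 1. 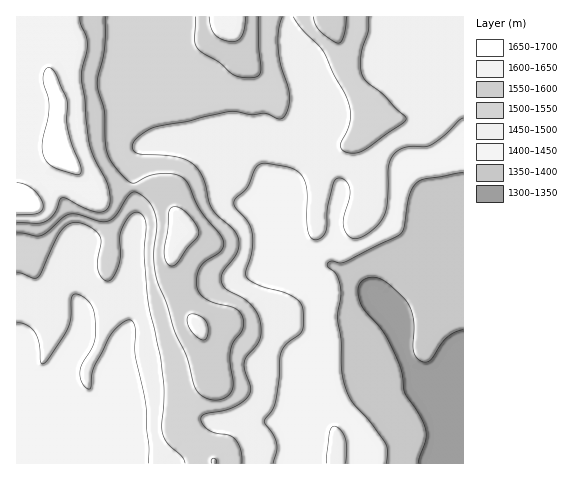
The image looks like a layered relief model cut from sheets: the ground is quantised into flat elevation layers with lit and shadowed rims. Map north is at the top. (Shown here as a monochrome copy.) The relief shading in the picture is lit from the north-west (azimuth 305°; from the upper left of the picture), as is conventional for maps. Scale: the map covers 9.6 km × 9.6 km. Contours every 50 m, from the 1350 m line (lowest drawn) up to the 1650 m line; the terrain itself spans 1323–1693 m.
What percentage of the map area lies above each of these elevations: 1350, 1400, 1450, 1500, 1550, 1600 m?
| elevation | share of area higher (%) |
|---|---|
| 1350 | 96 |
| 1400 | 86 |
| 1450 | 64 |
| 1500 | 37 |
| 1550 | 17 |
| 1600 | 9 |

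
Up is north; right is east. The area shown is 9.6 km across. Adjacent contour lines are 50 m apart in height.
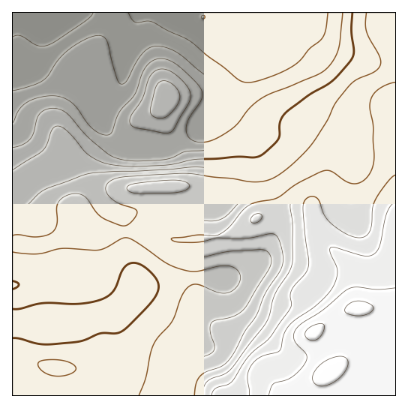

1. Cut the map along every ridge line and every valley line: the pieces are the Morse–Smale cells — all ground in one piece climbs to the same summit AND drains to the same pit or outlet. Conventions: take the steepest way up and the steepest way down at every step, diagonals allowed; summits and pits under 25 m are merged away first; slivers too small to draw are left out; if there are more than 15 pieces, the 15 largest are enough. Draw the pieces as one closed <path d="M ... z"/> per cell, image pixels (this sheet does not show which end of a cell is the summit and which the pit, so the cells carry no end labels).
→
<path d="M396 12l-222 0 1 4 9 11 12 8 16 6 22 0 22-9 8 2 30 0-24 24-22 9-3 3-28 48 0 4 12 16 8 18-2 26-7 12-26 12-50 1-22 7-14-2-15-10-11-24-1-16 17-24-6-26 5-12 17-20 3-26 14-42-127 0 0 232 22 3 10-1 28-11 8-8 2 3 14 4 56-2 24 8 34-2 26-7 22-14 14-5 22-4 16 1 13 31 28 26 6 38-1 4-18 6-24 18 17 34 0 4-10 10-1 16 76 0z"/><path d="M306 208l-34 4-14 5-22 14-26 7-34 2-24-8-56 2-14-4-2-3-8 8-24 10-14 2-22-3 0 110 12 2 24 11 38 2 18 4 10 6 22 17 184 0 1-16 10-10 0-4-17-34 24-18 18-6 1-4-6-38-25-22-9-14-5-18z"/><path d="M174 12l-36 2-13 40-3 26-20 26-2 8 5 12 17 19 24-1 10 4 10 0 18-9 18-12 20-17 26-43 22-9 24-24-30 0-8-2-22 9-22 0-16-6-12-8-7-7z"/><path d="M220 111l-18 16-22 15-14 6-10 0-10-4-24 1-13-13-5-7 2 13-17 24 1 16 11 24 15 10 14 2 22-7 50-1 26-11 7-13 2-26-8-18-12-16z"/><path d="M18 354l-6 0 0 42 123 0-21-17-10-6-18-4-38-2z"/>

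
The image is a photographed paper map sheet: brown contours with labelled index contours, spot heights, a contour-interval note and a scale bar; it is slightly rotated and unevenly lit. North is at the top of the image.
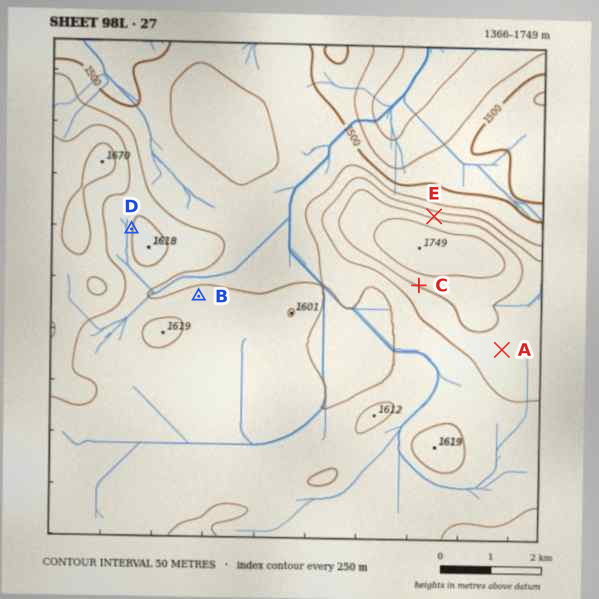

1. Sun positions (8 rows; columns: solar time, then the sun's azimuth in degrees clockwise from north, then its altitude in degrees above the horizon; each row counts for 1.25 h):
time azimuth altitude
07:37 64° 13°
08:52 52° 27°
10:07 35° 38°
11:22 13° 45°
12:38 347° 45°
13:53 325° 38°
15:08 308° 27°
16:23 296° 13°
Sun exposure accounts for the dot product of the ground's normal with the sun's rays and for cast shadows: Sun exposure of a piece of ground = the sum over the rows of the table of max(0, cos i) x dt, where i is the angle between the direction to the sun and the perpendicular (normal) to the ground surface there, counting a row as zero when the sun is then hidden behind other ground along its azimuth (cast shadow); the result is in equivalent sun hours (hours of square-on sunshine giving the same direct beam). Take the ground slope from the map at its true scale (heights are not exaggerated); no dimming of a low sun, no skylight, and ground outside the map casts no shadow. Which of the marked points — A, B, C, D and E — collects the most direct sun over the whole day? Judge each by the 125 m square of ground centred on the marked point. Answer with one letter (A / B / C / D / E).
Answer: E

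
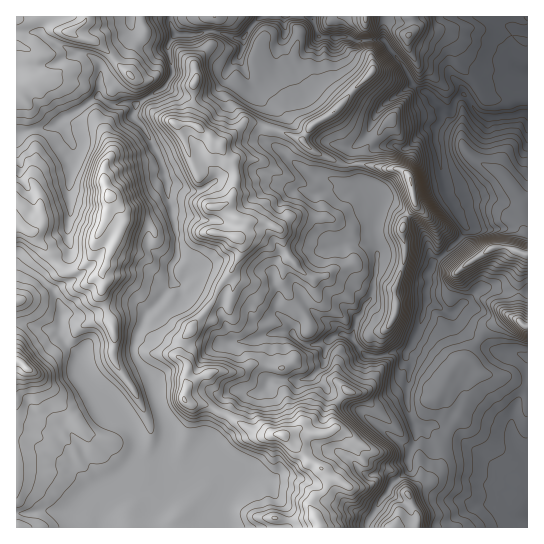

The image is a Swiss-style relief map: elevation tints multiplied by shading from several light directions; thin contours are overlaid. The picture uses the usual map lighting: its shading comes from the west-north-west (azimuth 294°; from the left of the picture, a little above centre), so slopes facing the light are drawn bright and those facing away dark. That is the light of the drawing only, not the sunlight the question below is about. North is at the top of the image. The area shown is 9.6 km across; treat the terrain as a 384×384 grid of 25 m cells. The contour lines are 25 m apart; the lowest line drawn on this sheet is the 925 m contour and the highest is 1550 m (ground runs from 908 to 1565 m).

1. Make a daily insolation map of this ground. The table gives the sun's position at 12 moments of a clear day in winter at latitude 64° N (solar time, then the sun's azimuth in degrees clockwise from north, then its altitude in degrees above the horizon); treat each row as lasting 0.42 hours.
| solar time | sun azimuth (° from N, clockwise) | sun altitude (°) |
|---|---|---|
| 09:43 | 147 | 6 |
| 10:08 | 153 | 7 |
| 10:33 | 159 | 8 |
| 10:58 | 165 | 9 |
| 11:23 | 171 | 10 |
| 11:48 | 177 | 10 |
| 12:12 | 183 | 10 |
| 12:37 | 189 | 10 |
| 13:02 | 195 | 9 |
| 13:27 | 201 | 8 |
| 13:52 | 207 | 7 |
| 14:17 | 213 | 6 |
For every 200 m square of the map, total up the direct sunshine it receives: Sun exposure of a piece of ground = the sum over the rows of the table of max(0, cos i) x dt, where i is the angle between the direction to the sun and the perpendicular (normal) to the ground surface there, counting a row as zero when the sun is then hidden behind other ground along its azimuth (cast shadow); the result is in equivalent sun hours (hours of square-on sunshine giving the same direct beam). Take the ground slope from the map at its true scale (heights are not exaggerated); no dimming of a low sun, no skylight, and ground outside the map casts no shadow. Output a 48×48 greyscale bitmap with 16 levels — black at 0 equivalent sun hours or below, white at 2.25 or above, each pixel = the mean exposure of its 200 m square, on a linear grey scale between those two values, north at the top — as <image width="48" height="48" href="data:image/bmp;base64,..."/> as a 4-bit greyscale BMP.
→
<image width="48" height="48" href="data:image/bmp;base64,Qk32BAAAAAAAAHYAAAAoAAAAMAAAADAAAAABAAQAAAAAAIAEAAATCwAAEwsAABAAAAAAAAAAAAAAABEREQAiIiIAMzMzAERERABVVVUAZmZmAHd3dwCIiIgAmZmZAKqqqgC7u7sAzMzMAN3d3QDu7u4A////ABEjRFVURERVVVVXqqZ4QzZiEjN2QiJFVGQ0VVVUREREVVVTEABEEjWjASMjMxJFVoeHZVVVRFVEVVVCAAJCRo7HEFIkRWVVVWZmdmVVVVVVRVVDMRIxN7q8QSFHh1RVVVZmZnZVVVVVVVVUNFQ1h0ABYwAkZVVVVVVVVmd2VVVVVVVVaIm6YgFXYwEiRVVVVUVVZmdnZVVVVVVoqr6kACZ61hEiNEVmVUVmZnZmZWVVVVav//tkVohjETEjRGd1VWZVVnVDRWVVZmmZeKZXmoUQA1IjRohlVmZlV0ESRmVXqry1EQAzAjAAIyNUV3ZmV2VmdCNFaFR9/tcQAAABAAABISaIZWZ3Znd3YyRViTWehzAAAAAAABIzEjWIdmeIhYqYUjVntTVTMjEAAAAAADiIMjJFZmeIl97FEkZ7ckVUSJh1EAAAAiACYyEkVWeIhstDRFeqI1ZTI2h1VFMQAAAAZCETRmVCM0ABVVaVJIm2IAABMyRSAAAAFRISNVMQEwASRlVWREQhEQAAASERABEUZTEhERI0VwEiSIZ4YzIldBEzEAAWMABq3nIiECab/wEkVryVZTISaJeHdlNGhUUknqQiIjWc/1VlQ0dDVUMgFmiGdUdzSpUSKbUjEjJNschlV6piRVMxAnd3eHdVp1pBRYcxZDSDAEVViomWZ3UzEUZ3d3ZYZpaEU0U2aZUQAAEnd6ebl2UzQzdodXZ5iWZlVXVDv8UxAwJqtzZndlZWRCR0JGi2VmeFEpdF3/2naVeXM2NXdoZUZUJoiIpgAUZUMolyA+/u/3mWMlhYd1d1Z3h7u5QSERIkRHh2AAj/68tjJGhnhXhmrey5qYdVVUNFaGZ5IAAkELd0IzV2iHU1iqY0WMh3Z4ZVaZe7UAAAAENGQiNmeFI0EAJVZSSHmWRFQjz6EAAAAUNDMiNnZjI0abggAAEzIiRFQT9wAAAAASIzI0Z3IRJFUxNSARAAESRVQ5cAABEAEiMiI0UyIiIzMQA0IAAUNERUSKQQABIRERMjMkUhIzJHqDI0NFZTRWZo3oMQASQyERIzIiIiM0RphXdUZ1ImjN3/2yEAElZCESEhIyEkNDR6ZYdGUyOe+CEQAAEQFVISIRIiMzEBIiV5V4YQAUnJEAAAAAARJBAAIiETNEMAATe4eUJVV7pVM1MAACAREQAAAYZCNEMAAWvYgwAWdTAH/acwESIRAAAAAaqIUjIBE2MQAAABEAAAO+lREjIhAAAAAYeZlyAAIQAAAAAAAAEQAHt0ADIRIBV4mleJmINZzCAAIgAAASIhAAjKYBIUc0VEVlZnZldo7bMBZxAAIzMyEAHP2CSHNnVEREM0VmdqYxMCIxARRDMyIQAakyeEV1REQ1ZkIjWlAQAFM0QSRDMxEAAREGpWZVVEVmZURY6SASARAnZhRCMwAAEQA9aHZmZVVTIl39hCJHUAACEANTFBAAAAF6p4dlVVVVVoZVM0NVIQABakAiEyJke3UyaVZVVURGdzAVZERCI1ermKEAAAR5iHQjIyERJFVQ=="/>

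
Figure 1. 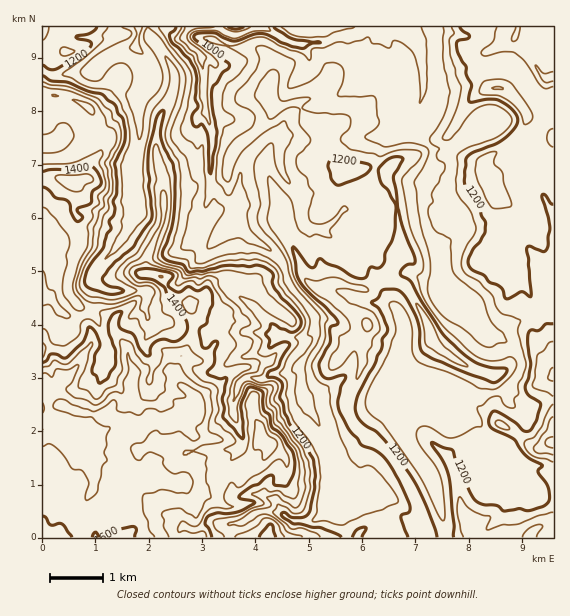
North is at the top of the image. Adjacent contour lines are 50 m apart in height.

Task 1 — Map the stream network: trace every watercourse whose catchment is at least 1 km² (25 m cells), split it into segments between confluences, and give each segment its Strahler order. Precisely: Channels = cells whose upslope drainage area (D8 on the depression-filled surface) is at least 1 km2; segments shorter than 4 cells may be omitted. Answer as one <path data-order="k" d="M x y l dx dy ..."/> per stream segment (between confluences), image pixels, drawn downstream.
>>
<path data-order="1" d="M184 527l3 0 4 2 6 0 11-6 8 0 1 1 15 0 1-1 8 0 7-4 0-2 1 0 6-5 6 0 2-1 14 1 7 3"/><path data-order="2" d="M284 515l7 5 5 0 1 1 15 0 5-2 18-18 0-12-2-1 0-12-1-1 0-6"/><path data-order="1" d="M83 507l4-8 2-3 2-5 2-4 0-14-1-1 0-5-1 0 0-3-12-12-2-3 0-4-5-6-15-8-14-2"/><path data-order="1" d="M265 496l4 3 4 0 4 4 2 4 5 8"/><path data-order="1" d="M379 491l-12-14-10 0-14-8-11 0"/><path data-order="2" d="M332 469l0-10-8-18-1-8-3-4 0-2-5-11-12-12 0-35 1-1 1-12"/><path data-order="1" d="M484 464l0-33-7-8 0-2-8-8 0-9 4-4 6-3 5-5"/><path data-order="1" d="M412 459l0-26 1-1 0-4 12-11 2 0 8-8 1 0 19-17"/><path data-order="1" d="M188 453l4-2 9 0 2-2 34 0 3-1 3-4 0-7-3-4-1-6-6-14 0-13 3-4 0-4 1-1 0-4 2-3 8-7 17 2 8-6 17 0 4-4 2 0 0-2 10-11"/><path data-order="1" d="M416 392l29 0"/><path data-order="2" d="M445 392l10 0"/><path data-order="2" d="M455 392l29 0"/><path data-order="2" d="M484 392l13 0 6-3 2 0 0-1 8-8"/><path data-order="1" d="M512 387l1-7"/><path data-order="2" d="M513 380l8-12 0-7-2-6-12-14-11-6-11-11-2-9-2-2 0-4-2-5-7-7-7-2-32-36"/><path data-order="1" d="M153 368l0-3 2-1 0-5-4-4-2 0-4-6 0-10 7-8 0-3-4-4 0-8-4-8 0-4 3-4 0-4-6-5-33 0-9-6-6-6 0-4 4-6 2-4 17-17 11-16 5-12 3-3 0-17-2-1 0-15-1-1 0-7 3-7 1-16 1-1 0-5 2-2 0-8 1-1 0-12-1-1 0-26 2-6 4-4 2 0 5-7 0-12-1-1 0-3-4-7-10-8 0-8"/><path data-order="1" d="M107 359l0-15-2-1-1-7-5-13-7-8-8 0-1 1-15 0-7-4-13-15-5 0"/><path data-order="2" d="M305 356l10-12 0-3 1-1 0-11-3-4"/><path data-order="1" d="M272 344l8-7"/><path data-order="2" d="M280 337l24 0 9-8 0-4"/><path data-order="1" d="M276 335l1 2 3 0"/><path data-order="3" d="M313 325l0-5-1-1 0-3-5-8 0-3-12-13-2-4-5-5-1-3 0-5-6-14-13-13-15-8-8-8-2-5 0-4-2-2 0-12-5-2-4 0-1-2"/><path data-order="1" d="M405 325l0 22 2 1 0 5 2 4 0 3 36 32"/><path data-order="1" d="M553 279l0 18"/><path data-order="1" d="M433 277l0-18"/><path data-order="2" d="M433 259l-1-3-1-11-2-1 0-4-2-4 0-4-3-5 0-19 3-5 0-10 4-9 0-36-2-1"/><path data-order="1" d="M220 228l7-7 2-5 0-3 2-1 0-7"/><path data-order="1" d="M371 223l-2-2 0-2-8-8-4 0-1-2-12 0-5 6 0 1-14 12-2 1-15-1-5-5 0-4-2-2 0-17-4-8-10-12-6-9 0-3-1-1 0-6-1-1 1-20-4-5-5 0-3 1-21 20-6 11 0 5-1 1 0 7-1 1 0 15-3 0-4 4-4 0-1 1"/><path data-order="1" d="M205 207l4-10 0-4 3-4 0-5"/><path data-order="3" d="M231 205l-4-4"/><path data-order="3" d="M227 201l-3-1-3-3-1-4-5-5-2 0 0-3-1-1"/><path data-order="3" d="M212 184l-1-1 0-31 1-1 0-20-3-6-1-8-1-1 0-7-2-1 0-7-1-1 0-29-1-2 0-12-7-6-1 0-10-10 0-1-1 0 0-3 4-8 0-2"/><path data-order="2" d="M429 147l-8-8-1-3 1-15-4-4-1-4"/><path data-order="1" d="M56 143l-3 1-10 0 0 1"/><path data-order="1" d="M481 135l-8 4-2 0-4 2-7 2-8 5-13 0-2 1-2 0-6-2"/><path data-order="1" d="M401 129l14-13 1-3"/><path data-order="2" d="M416 113l0-2 3-4 0-3 4-8 0-31-2-1 0-9-1-2 0-4-4-5-1-4-10-9-5-3-7 0-1-1-27 0-1 1"/><path data-order="1" d="M553 112l0 5"/><path data-order="1" d="M95 68l14-13 6-3 10-3 2-1 5 0 0-1 5-6"/><path data-order="1" d="M367 67l2-6 0-10 2-2 0-2 5-7 0-11-3-1-9 0"/><path data-order="2" d="M137 41l2-14"/><path data-order="2" d="M364 28l-5 5-6 3-17 0-8 5-5 0-2 2-16 0-1 1-8 0-1-1-4 0-11-6-12-8-17 0-11 6-9 0-7-3-7-5-29 0"/>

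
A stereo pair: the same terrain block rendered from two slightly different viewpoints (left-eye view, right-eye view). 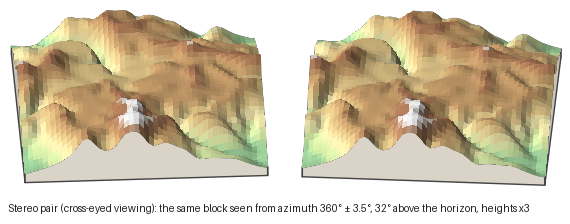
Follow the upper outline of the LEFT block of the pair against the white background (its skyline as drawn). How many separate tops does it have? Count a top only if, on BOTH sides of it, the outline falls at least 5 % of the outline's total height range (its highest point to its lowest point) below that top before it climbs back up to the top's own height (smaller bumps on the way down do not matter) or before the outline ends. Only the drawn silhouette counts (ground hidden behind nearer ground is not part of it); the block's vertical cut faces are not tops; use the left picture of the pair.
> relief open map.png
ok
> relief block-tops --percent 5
2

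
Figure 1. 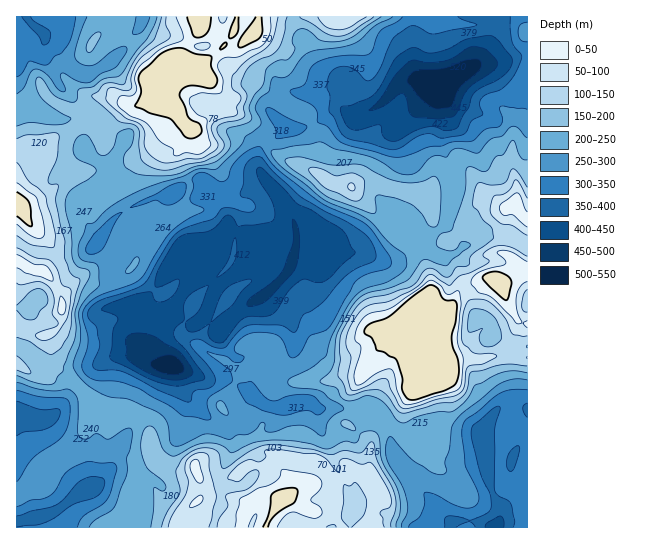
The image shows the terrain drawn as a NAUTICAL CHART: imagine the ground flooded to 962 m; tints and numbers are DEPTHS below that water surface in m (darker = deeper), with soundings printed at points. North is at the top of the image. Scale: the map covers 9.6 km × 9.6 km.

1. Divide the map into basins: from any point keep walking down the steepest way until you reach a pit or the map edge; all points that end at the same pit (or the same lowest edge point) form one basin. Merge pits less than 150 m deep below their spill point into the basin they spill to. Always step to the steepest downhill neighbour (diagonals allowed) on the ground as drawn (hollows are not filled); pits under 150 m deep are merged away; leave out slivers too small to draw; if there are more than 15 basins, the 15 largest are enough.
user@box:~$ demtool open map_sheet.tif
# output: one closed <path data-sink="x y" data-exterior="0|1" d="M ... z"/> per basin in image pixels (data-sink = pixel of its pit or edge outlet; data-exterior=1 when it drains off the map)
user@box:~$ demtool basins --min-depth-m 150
<path data-sink="449 83" data-exterior="0" d="M527 16l-324 0-3 14-11 11-5 10-1 14-6 0-10 8-10 4-1 16-13 10-8 4-18-4-14 12-13-4-13 16-23 10-12 12-17-1-6 5-3 4 1 371 356-1-2-16 4-10 5-6 0-9-7-11-8 2-10-8-8-1 0 7-8 5-33 5 13-10 2-10-6-6-22-2-5 9 0 9 4 11-2 7-2-14-7-10-6-2-17-2-9 0-6 3-25 19-16 1-8-20-7 3-14 0-16-12-6-16-2-13-10-14-5-3-9 0-12 4-11-5-24-27-23-20-8-30 13-9 3-23-7-17-12-15 8-24-3-5-16-15 18 0 42-12 8-17 15-15 15-20 24-15 11-12 7 1 16-8 4 2 13-12 15-7 13 0 14 7 7 11 8 7 4 8 10 10 44 20 12 9 18 3 22 24 13 9 17 0 23-20 5 2 2 20 14 20-10 5-9 12 3 35-8 13-11 8 12 12 3 14 8 18 6 8 4 1 2-4 15-5 17 1 12-4 14 0 8 3 14-2z"/><path data-sink="171 366" data-exterior="0" d="M234 112l-13 0-15 7-13 12-4-2-16 8-7-1-11 12-24 15-15 20-15 15-8 17-30 9-28 5 14 13 3 5-8 24 12 15 7 17-3 23-13 9 8 30 51 50 9 2 10-4 9 0 5 3 10 14 2 13 6 16 16 12 14 0 7-3 8 20 16-1 25-19 6-3 9 0 17 2 6 2 7 10 2 14 2-7-4-11 0-9 5-9 17 0 10 5 1 7-2 6-10 9 22-1 8-3 8-5 0-7 8 1 10 8 8-2-4-6 2-26-24-20 8-16-2-18 7-10 11-24 7-7 12-7 11-16 8-8 8-4 11-12 3-7-3-35 9-12 10-5-14-20-1-16-3-6-7 3-19 17-17 0-13-9-22-24-18-3-12-9-44-20-10-10-4-8-8-7-6-10z"/><path data-sink="495 527" data-exterior="1" d="M413 316l-12 9-11 16-12 7-7 7-14 28 0 8 4 10 15 12 4 8-8 16-3 16 0 16 11 17 0 9-5 6-4 10 2 16 154 1 1-170-15 1-8-3-14 0-12 4-17-1-9 2-10 7-8-9-10-22-1-10z"/><path data-sink="43 35" data-exterior="0" d="M202 16l-185 0-1 139 9-7 17 1 12-12 23-10 13-16 13 4 14-12 13 4 5 0 8-4 13-10 1-16 10-4 10-8 6 0 1-14 5-10 11-11 3-7z"/>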